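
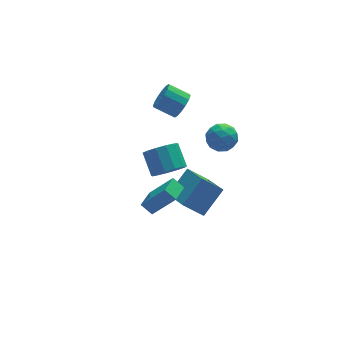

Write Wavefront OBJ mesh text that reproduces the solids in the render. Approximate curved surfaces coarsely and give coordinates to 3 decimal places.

v -0.788 -0.873 -3.476
v -0.642 -2.751 -2.593
v 0.555 -0.212 -2.291
v 0.701 -2.089 -1.408
v 0.259 -1.251 -4.452
v 0.405 -3.128 -3.569
v 1.602 -0.589 -3.267
v 1.748 -2.467 -2.384
v 1.594 -0.614 0.789
v 2.517 -0.593 0.84
v 1.603 -2.047 1.22
v 2.526 -2.026 1.271
v 2.018 -1.548 1.879
v 2.013 -0.662 1.612
v 2.107 -1.978 0.448
v 2.102 -1.092 0.181
v 2.835 -1.436 0.629
v 2.78 -1.17 1.513
v 1.34 -1.47 0.547
v 1.285 -1.204 1.431
v 2.055 -0.477 0.776
v 2.065 -2.163 1.284
v 1.767 -1.881 1.641
v 2.31 -1.869 1.671
v 1.758 -0.518 1.23
v 2.301 -0.506 1.26
v 2.008 -1.067 1.871
v 1.819 -2.134 0.8
v 2.362 -2.122 0.83
v 1.81 -0.771 0.389
v 2.353 -0.759 0.419
v 2.112 -1.573 0.189
v 2.784 -0.961 0.682
v 2.789 -1.803 0.936
v 2.543 -1.775 0.452
v 2.54 -1.254 0.295
v 2.752 -0.804 1.202
v 2.757 -1.647 1.456
v 2.459 -1.366 1.813
v 2.455 -0.845 1.656
v 2.938 -1.3 1.078
v 1.363 -0.993 0.604
v 1.368 -1.836 0.858
v 1.665 -1.795 0.404
v 1.661 -1.274 0.247
v 1.331 -0.837 1.124
v 1.336 -1.679 1.378
v 1.58 -1.386 1.765
v 1.577 -0.865 1.608
v 1.182 -1.34 0.982
v 0.171 1.628 -4.198
v 0.872 2.109 -4.779
v 0.81 3.354 -3.824
v 0.109 2.872 -3.242
v 0.353 2.251 -4.997
v 0.291 3.495 -4.042
v -0.224 2.195 -4.962
v -0.286 3.439 -4.007
v -0.675 1.958 -4.683
v -0.737 3.203 -3.728
v -0.857 1.617 -4.251
v -0.92 2.862 -3.296
v -0.714 1.279 -3.801
v -0.776 2.524 -2.846
v -0.289 1.052 -3.478
v -0.351 2.297 -2.523
v 0.282 1.008 -3.383
v 0.22 2.252 -2.427
v 0.818 1.16 -3.546
v 0.755 2.405 -2.591
v 1.148 1.461 -3.917
v 1.086 2.705 -2.961
v 1.168 1.815 -4.376
v 1.106 3.059 -3.421
v 1.268 2.524 0.527
v 1.849 2.931 0.995
v 0.874 3.603 1.621
v 0.292 3.196 1.153
v 1.793 3.183 0.638
v 0.818 3.855 1.265
v 1.597 3.258 0.252
v 0.621 3.93 0.878
v 1.312 3.137 -0.061
v 0.337 3.808 0.566
v 1.015 2.851 -0.216
v 0.04 3.523 0.41
v 0.786 2.478 -0.173
v -0.189 3.15 0.454
v 0.686 2.117 0.059
v -0.289 2.789 0.685
v 0.742 1.865 0.415
v -0.233 2.537 1.042
v 0.939 1.79 0.802
v -0.037 2.462 1.428
v 1.223 1.912 1.114
v 0.248 2.583 1.741
v 1.52 2.197 1.27
v 0.545 2.869 1.896
v 1.749 2.57 1.226
v 0.774 3.242 1.853
v -2.905 -4.388 -0.883
v -3.343 -3.913 -0.379
v -2.115 -3.452 -1.08
v -2.554 -2.977 -0.576
v -1.826 -4.983 0.616
v -2.265 -4.508 1.12
v -1.037 -4.047 0.419
v -1.475 -3.572 0.923
f 2 4 1
f 5 2 1
f 1 4 3
f 3 5 1
f 2 8 4
f 6 2 5
f 6 8 2
f 4 8 3
f 7 5 3
f 3 8 7
f 7 6 5
f 8 6 7
f 9 46 25
f 46 20 49
f 25 49 14
f 46 49 25
f 9 25 21
f 25 14 26
f 21 26 10
f 25 26 21
f 9 21 30
f 21 10 31
f 30 31 16
f 21 31 30
f 9 30 42
f 30 16 45
f 42 45 19
f 30 45 42
f 9 42 46
f 42 19 50
f 46 50 20
f 42 50 46
f 10 26 37
f 26 14 40
f 37 40 18
f 26 40 37
f 14 49 27
f 49 20 48
f 27 48 13
f 49 48 27
f 20 50 47
f 50 19 43
f 47 43 11
f 50 43 47
f 19 45 44
f 45 16 32
f 44 32 15
f 45 32 44
f 16 31 36
f 31 10 33
f 36 33 17
f 31 33 36
f 12 38 24
f 38 18 39
f 24 39 13
f 38 39 24
f 12 24 22
f 24 13 23
f 22 23 11
f 24 23 22
f 12 22 29
f 22 11 28
f 29 28 15
f 22 28 29
f 12 29 34
f 29 15 35
f 34 35 17
f 29 35 34
f 12 34 38
f 34 17 41
f 38 41 18
f 34 41 38
f 13 39 27
f 39 18 40
f 27 40 14
f 39 40 27
f 11 23 47
f 23 13 48
f 47 48 20
f 23 48 47
f 15 28 44
f 28 11 43
f 44 43 19
f 28 43 44
f 17 35 36
f 35 15 32
f 36 32 16
f 35 32 36
f 18 41 37
f 41 17 33
f 37 33 10
f 41 33 37
f 52 51 55
f 52 55 53
f 53 55 56
f 53 56 54
f 55 51 57
f 55 57 56
f 56 57 58
f 56 58 54
f 57 51 59
f 57 59 58
f 58 59 60
f 58 60 54
f 59 51 61
f 59 61 60
f 60 61 62
f 60 62 54
f 61 51 63
f 61 63 62
f 62 63 64
f 62 64 54
f 63 51 65
f 63 65 64
f 64 65 66
f 64 66 54
f 65 51 67
f 65 67 66
f 66 67 68
f 66 68 54
f 67 51 69
f 67 69 68
f 68 69 70
f 68 70 54
f 69 51 71
f 69 71 70
f 70 71 72
f 70 72 54
f 71 51 73
f 71 73 72
f 72 73 74
f 72 74 54
f 73 51 52
f 73 52 74
f 74 52 53
f 74 53 54
f 76 75 79
f 76 79 77
f 77 79 80
f 77 80 78
f 79 75 81
f 79 81 80
f 80 81 82
f 80 82 78
f 81 75 83
f 81 83 82
f 82 83 84
f 82 84 78
f 83 75 85
f 83 85 84
f 84 85 86
f 84 86 78
f 85 75 87
f 85 87 86
f 86 87 88
f 86 88 78
f 87 75 89
f 87 89 88
f 88 89 90
f 88 90 78
f 89 75 91
f 89 91 90
f 90 91 92
f 90 92 78
f 91 75 93
f 91 93 92
f 92 93 94
f 92 94 78
f 93 75 95
f 93 95 94
f 94 95 96
f 94 96 78
f 95 75 97
f 95 97 96
f 96 97 98
f 96 98 78
f 97 75 99
f 97 99 98
f 98 99 100
f 98 100 78
f 99 75 76
f 99 76 100
f 100 76 77
f 100 77 78
f 102 104 101
f 105 102 101
f 101 104 103
f 103 105 101
f 102 108 104
f 106 102 105
f 106 108 102
f 104 108 103
f 107 105 103
f 103 108 107
f 107 106 105
f 108 106 107



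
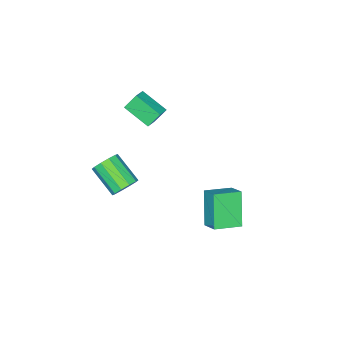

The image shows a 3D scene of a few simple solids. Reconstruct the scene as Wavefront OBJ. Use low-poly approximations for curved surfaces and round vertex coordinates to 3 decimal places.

v -3.324 -2.393 1.078
v -3.238 -3.978 1.883
v -2.466 -2.152 1.461
v -2.38 -3.737 2.266
v -2.8 -2.823 0.174
v -2.714 -4.408 0.979
v -1.942 -2.582 0.557
v -1.856 -4.167 1.362
v 0.463 -2.25 -2.868
v 0.803 -2.712 -3.481
v 0.518 -4.373 -2.385
v 0.177 -3.91 -1.772
v 1.184 -2.566 -3.16
v 0.899 -4.227 -2.064
v 1.289 -2.299 -2.728
v 1.004 -3.96 -1.632
v 1.079 -2.013 -2.349
v 0.794 -3.674 -1.253
v 0.633 -1.817 -2.168
v 0.348 -3.478 -1.072
v 0.122 -1.787 -2.255
v -0.163 -3.448 -1.159
v -0.259 -1.933 -2.576
v -0.544 -3.594 -1.48
v -0.364 -2.2 -3.008
v -0.649 -3.861 -1.912
v -0.154 -2.486 -3.387
v -0.439 -4.147 -2.291
v 0.292 -2.682 -3.568
v 0.007 -4.343 -2.472
v -1.341 3.607 -3.661
v -2.282 2.834 -1.842
v -0.943 4.541 -3.059
v -1.885 3.767 -1.239
v 0.025 2.793 -3.301
v -0.917 2.019 -1.481
v 0.422 3.726 -2.698
v -0.519 2.953 -0.879
f 2 4 1
f 5 2 1
f 1 4 3
f 3 5 1
f 2 8 4
f 6 2 5
f 6 8 2
f 4 8 3
f 7 5 3
f 3 8 7
f 7 6 5
f 8 6 7
f 10 9 13
f 10 13 11
f 11 13 14
f 11 14 12
f 13 9 15
f 13 15 14
f 14 15 16
f 14 16 12
f 15 9 17
f 15 17 16
f 16 17 18
f 16 18 12
f 17 9 19
f 17 19 18
f 18 19 20
f 18 20 12
f 19 9 21
f 19 21 20
f 20 21 22
f 20 22 12
f 21 9 23
f 21 23 22
f 22 23 24
f 22 24 12
f 23 9 25
f 23 25 24
f 24 25 26
f 24 26 12
f 25 9 27
f 25 27 26
f 26 27 28
f 26 28 12
f 27 9 29
f 27 29 28
f 28 29 30
f 28 30 12
f 29 9 10
f 29 10 30
f 30 10 11
f 30 11 12
f 32 34 31
f 35 32 31
f 31 34 33
f 33 35 31
f 32 38 34
f 36 32 35
f 36 38 32
f 34 38 33
f 37 35 33
f 33 38 37
f 37 36 35
f 38 36 37



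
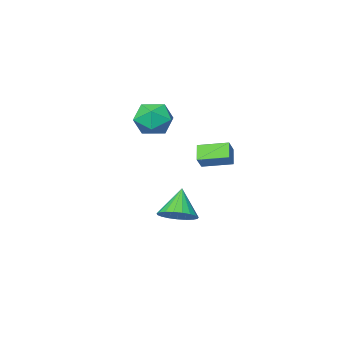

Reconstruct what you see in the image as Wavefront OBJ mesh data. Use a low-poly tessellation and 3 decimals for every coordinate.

v -2.525 1.407 -1.172
v -1.744 1.607 -0.689
v -3.195 0.773 0.172
v -1.955 1.932 -0.64
v -2.264 2.167 -0.684
v -2.619 2.27 -0.811
v -2.957 2.224 -1.002
v -3.221 2.037 -1.221
v -3.364 1.741 -1.432
v -3.363 1.387 -1.599
v -3.216 1.037 -1.691
v -2.95 0.75 -1.693
v -2.611 0.578 -1.606
v -2.256 0.548 -1.443
v -1.949 0.667 -1.234
v -1.741 0.914 -1.014
v -1.668 1.247 -0.821
v -4.405 2.98 2.956
v -3.91 3.334 3.564
v -4.016 3.533 2.318
v -3.521 3.887 2.926
v -3.399 1.993 2.714
v -2.904 2.347 3.322
v -3.01 2.546 2.076
v -2.515 2.9 2.684
v -3.44 -2.104 4.088
v -2.913 -2.811 3.459
v -4.947 -2.529 3.301
v -4.42 -3.236 2.672
v -4.529 -3.43 3.732
v -3.598 -3.168 4.219
v -4.262 -2.172 2.541
v -3.331 -1.91 3.028
v -3.421 -2.853 2.504
v -3.586 -3.631 3.24
v -4.274 -1.709 3.52
v -4.439 -2.487 4.256
f 2 1 4
f 2 4 3
f 4 1 5
f 4 5 3
f 5 1 6
f 5 6 3
f 6 1 7
f 6 7 3
f 7 1 8
f 7 8 3
f 8 1 9
f 8 9 3
f 9 1 10
f 9 10 3
f 10 1 11
f 10 11 3
f 11 1 12
f 11 12 3
f 12 1 13
f 12 13 3
f 13 1 14
f 13 14 3
f 14 1 15
f 14 15 3
f 15 1 16
f 15 16 3
f 16 1 17
f 16 17 3
f 17 1 2
f 17 2 3
f 19 21 18
f 22 19 18
f 18 21 20
f 20 22 18
f 19 25 21
f 23 19 22
f 23 25 19
f 21 25 20
f 24 22 20
f 20 25 24
f 24 23 22
f 25 23 24
f 26 37 31
f 26 31 27
f 26 27 33
f 26 33 36
f 26 36 37
f 27 31 35
f 31 37 30
f 37 36 28
f 36 33 32
f 33 27 34
f 29 35 30
f 29 30 28
f 29 28 32
f 29 32 34
f 29 34 35
f 30 35 31
f 28 30 37
f 32 28 36
f 34 32 33
f 35 34 27



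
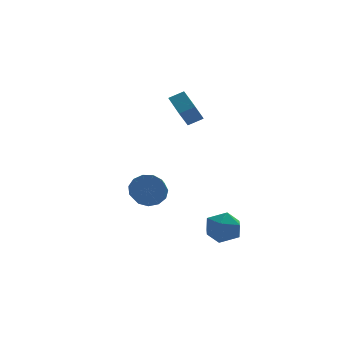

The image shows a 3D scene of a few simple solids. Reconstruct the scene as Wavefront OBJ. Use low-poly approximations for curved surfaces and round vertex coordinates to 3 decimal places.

v 0.774 -1.725 -3.291
v 1.771 -1.606 -3.523
v 1.149 -3.054 -2.357
v 2.146 -2.935 -2.589
v 1.672 -2.246 -1.987
v 1.44 -1.425 -2.564
v 1.48 -3.235 -3.316
v 1.248 -2.414 -3.893
v 2.207 -2.54 -3.538
v 2.326 -1.929 -2.717
v 0.594 -2.731 -3.163
v 0.713 -2.12 -2.342
v -1.734 -0.132 -1.189
v -0.989 -0.035 -0.675
v -1.242 -0.852 -0.156
v -1.986 -0.948 -0.671
v -1.362 0.229 -0.441
v -1.614 -0.588 0.078
v -1.853 0.378 -0.445
v -2.105 -0.439 0.074
v -2.305 0.365 -0.685
v -2.558 -0.452 -0.166
v -2.577 0.195 -1.085
v -2.829 -0.622 -0.567
v -2.58 -0.079 -1.519
v -2.833 -0.896 -1
v -2.315 -0.369 -1.847
v -2.568 -1.186 -1.329
v -1.866 -0.585 -1.967
v -2.118 -1.402 -1.449
v -1.374 -0.656 -1.84
v -1.626 -1.473 -1.322
v -0.997 -0.561 -1.506
v -1.249 -1.378 -0.988
v -0.853 -0.329 -1.072
v -1.106 -1.146 -0.553
v 1.061 2.896 3.343
v 0.791 4.481 3.953
v 0.267 2.923 2.921
v -0.004 4.508 3.531
v 1.584 3.352 2.389
v 1.313 4.937 2.999
v 0.789 3.379 1.967
v 0.519 4.964 2.577
f 1 12 6
f 1 6 2
f 1 2 8
f 1 8 11
f 1 11 12
f 2 6 10
f 6 12 5
f 12 11 3
f 11 8 7
f 8 2 9
f 4 10 5
f 4 5 3
f 4 3 7
f 4 7 9
f 4 9 10
f 5 10 6
f 3 5 12
f 7 3 11
f 9 7 8
f 10 9 2
f 14 13 17
f 14 17 15
f 15 17 18
f 15 18 16
f 17 13 19
f 17 19 18
f 18 19 20
f 18 20 16
f 19 13 21
f 19 21 20
f 20 21 22
f 20 22 16
f 21 13 23
f 21 23 22
f 22 23 24
f 22 24 16
f 23 13 25
f 23 25 24
f 24 25 26
f 24 26 16
f 25 13 27
f 25 27 26
f 26 27 28
f 26 28 16
f 27 13 29
f 27 29 28
f 28 29 30
f 28 30 16
f 29 13 31
f 29 31 30
f 30 31 32
f 30 32 16
f 31 13 33
f 31 33 32
f 32 33 34
f 32 34 16
f 33 13 35
f 33 35 34
f 34 35 36
f 34 36 16
f 35 13 14
f 35 14 36
f 36 14 15
f 36 15 16
f 38 40 37
f 41 38 37
f 37 40 39
f 39 41 37
f 38 44 40
f 42 38 41
f 42 44 38
f 40 44 39
f 43 41 39
f 39 44 43
f 43 42 41
f 44 42 43



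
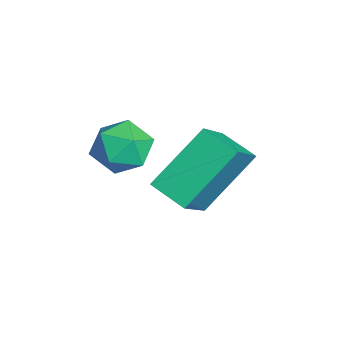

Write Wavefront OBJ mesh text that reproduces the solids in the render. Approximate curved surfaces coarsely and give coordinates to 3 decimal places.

v 2.548 1.436 -4.656
v 3.656 0.792 -3.569
v 1.996 2.715 -3.335
v 3.103 2.071 -2.248
v 3.257 2.089 -4.992
v 4.364 1.445 -3.905
v 2.704 3.368 -3.671
v 3.812 2.724 -2.584
v 2.111 0.836 -3.939
v 2.829 0.748 -3.576
v 1.591 -0.048 -3.124
v 2.309 -0.136 -2.761
v 1.895 0.555 -2.678
v 2.217 1.101 -3.182
v 2.203 -0.401 -3.518
v 2.525 0.145 -4.022
v 2.886 -0.017 -3.316
v 2.696 0.574 -2.797
v 1.724 0.126 -3.903
v 1.534 0.717 -3.384
f 2 4 1
f 5 2 1
f 1 4 3
f 3 5 1
f 2 8 4
f 6 2 5
f 6 8 2
f 4 8 3
f 7 5 3
f 3 8 7
f 7 6 5
f 8 6 7
f 9 20 14
f 9 14 10
f 9 10 16
f 9 16 19
f 9 19 20
f 10 14 18
f 14 20 13
f 20 19 11
f 19 16 15
f 16 10 17
f 12 18 13
f 12 13 11
f 12 11 15
f 12 15 17
f 12 17 18
f 13 18 14
f 11 13 20
f 15 11 19
f 17 15 16
f 18 17 10



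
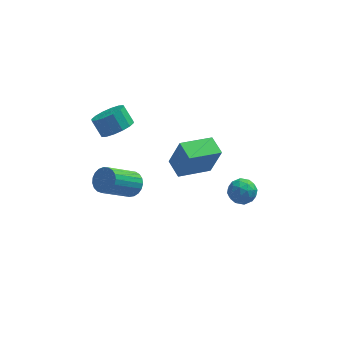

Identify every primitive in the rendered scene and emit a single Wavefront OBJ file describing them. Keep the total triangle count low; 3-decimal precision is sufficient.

v 3.354 2.696 -3.554
v 3.943 2.848 -3.068
v 3.137 1.612 -2.952
v 3.726 1.764 -2.466
v 3.076 2.19 -2.435
v 3.21 2.86 -2.807
v 3.87 1.6 -3.213
v 4.004 2.27 -3.585
v 4.262 2.17 -2.858
v 3.771 2.535 -2.377
v 3.309 1.925 -3.643
v 2.818 2.29 -3.162
v 3.668 2.867 -3.364
v 3.412 1.593 -2.656
v 3.03 1.843 -2.638
v 3.376 1.932 -2.352
v 3.237 2.875 -3.21
v 3.583 2.964 -2.925
v 3.073 2.577 -2.553
v 3.497 1.496 -3.095
v 3.843 1.585 -2.81
v 3.704 2.528 -3.668
v 4.05 2.617 -3.382
v 4.007 1.883 -3.467
v 4.201 2.558 -2.955
v 4.073 1.921 -2.601
v 4.158 1.824 -3.04
v 4.237 2.218 -3.258
v 3.913 2.773 -2.672
v 3.785 2.135 -2.318
v 3.403 2.386 -2.3
v 3.482 2.78 -2.518
v 4.1 2.374 -2.548
v 3.295 2.325 -3.702
v 3.167 1.687 -3.348
v 3.598 1.68 -3.502
v 3.677 2.074 -3.72
v 3.007 2.539 -3.419
v 2.879 1.902 -3.065
v 2.843 2.242 -2.762
v 2.922 2.636 -2.98
v 2.98 2.086 -3.472
v -1.824 0.946 -0.678
v -1.42 1.164 -0.15
v -2.692 0.333 1.166
v -3.096 0.114 0.638
v -1.603 1.389 -0.184
v -2.874 0.557 1.132
v -1.823 1.537 -0.303
v -3.094 0.705 1.013
v -2.044 1.583 -0.487
v -3.315 0.751 0.829
v -2.226 1.518 -0.705
v -3.497 0.687 0.612
v -2.34 1.355 -0.917
v -3.611 0.523 0.399
v -2.364 1.121 -1.089
v -3.635 0.289 0.228
v -2.295 0.856 -1.189
v -3.566 0.025 0.128
v -2.144 0.608 -1.201
v -3.415 -0.224 0.116
v -1.939 0.417 -1.123
v -3.21 -0.415 0.194
v -1.713 0.318 -0.967
v -2.984 -0.514 0.349
v -1.507 0.328 -0.762
v -2.778 -0.504 0.554
v -1.356 0.444 -0.542
v -2.627 -0.388 0.774
v -1.285 0.647 -0.346
v -2.556 -0.184 0.97
v -1.308 0.902 -0.207
v -2.579 0.07 1.109
v 0.434 2.012 -1.368
v 0.949 1.84 0.264
v 0.034 2.978 -1.14
v 0.549 2.806 0.492
v 2.031 2.774 -1.792
v 2.546 2.602 -0.16
v 1.631 3.74 -1.564
v 2.146 3.568 0.068
v -2.38 2.504 2.091
v -1.614 2.538 2.503
v -2.054 3.03 3.281
v -2.82 2.996 2.869
v -1.63 2.914 2.256
v -2.07 3.406 3.033
v -1.847 3.18 1.964
v -2.287 3.672 2.742
v -2.207 3.265 1.707
v -2.647 3.757 2.485
v -2.613 3.146 1.553
v -3.053 3.639 2.33
v -2.957 2.855 1.543
v -3.396 3.348 2.32
v -3.146 2.47 1.679
v -3.586 2.962 2.457
v -3.13 2.094 1.927
v -3.57 2.586 2.704
v -2.913 1.828 2.218
v -3.353 2.32 2.996
v -2.553 1.743 2.475
v -2.993 2.235 3.253
v -2.147 1.861 2.63
v -2.587 2.354 3.407
v -1.804 2.152 2.64
v -2.243 2.645 3.417
f 1 38 17
f 38 12 41
f 17 41 6
f 38 41 17
f 1 17 13
f 17 6 18
f 13 18 2
f 17 18 13
f 1 13 22
f 13 2 23
f 22 23 8
f 13 23 22
f 1 22 34
f 22 8 37
f 34 37 11
f 22 37 34
f 1 34 38
f 34 11 42
f 38 42 12
f 34 42 38
f 2 18 29
f 18 6 32
f 29 32 10
f 18 32 29
f 6 41 19
f 41 12 40
f 19 40 5
f 41 40 19
f 12 42 39
f 42 11 35
f 39 35 3
f 42 35 39
f 11 37 36
f 37 8 24
f 36 24 7
f 37 24 36
f 8 23 28
f 23 2 25
f 28 25 9
f 23 25 28
f 4 30 16
f 30 10 31
f 16 31 5
f 30 31 16
f 4 16 14
f 16 5 15
f 14 15 3
f 16 15 14
f 4 14 21
f 14 3 20
f 21 20 7
f 14 20 21
f 4 21 26
f 21 7 27
f 26 27 9
f 21 27 26
f 4 26 30
f 26 9 33
f 30 33 10
f 26 33 30
f 5 31 19
f 31 10 32
f 19 32 6
f 31 32 19
f 3 15 39
f 15 5 40
f 39 40 12
f 15 40 39
f 7 20 36
f 20 3 35
f 36 35 11
f 20 35 36
f 9 27 28
f 27 7 24
f 28 24 8
f 27 24 28
f 10 33 29
f 33 9 25
f 29 25 2
f 33 25 29
f 44 43 47
f 44 47 45
f 45 47 48
f 45 48 46
f 47 43 49
f 47 49 48
f 48 49 50
f 48 50 46
f 49 43 51
f 49 51 50
f 50 51 52
f 50 52 46
f 51 43 53
f 51 53 52
f 52 53 54
f 52 54 46
f 53 43 55
f 53 55 54
f 54 55 56
f 54 56 46
f 55 43 57
f 55 57 56
f 56 57 58
f 56 58 46
f 57 43 59
f 57 59 58
f 58 59 60
f 58 60 46
f 59 43 61
f 59 61 60
f 60 61 62
f 60 62 46
f 61 43 63
f 61 63 62
f 62 63 64
f 62 64 46
f 63 43 65
f 63 65 64
f 64 65 66
f 64 66 46
f 65 43 67
f 65 67 66
f 66 67 68
f 66 68 46
f 67 43 69
f 67 69 68
f 68 69 70
f 68 70 46
f 69 43 71
f 69 71 70
f 70 71 72
f 70 72 46
f 71 43 73
f 71 73 72
f 72 73 74
f 72 74 46
f 73 43 44
f 73 44 74
f 74 44 45
f 74 45 46
f 76 78 75
f 79 76 75
f 75 78 77
f 77 79 75
f 76 82 78
f 80 76 79
f 80 82 76
f 78 82 77
f 81 79 77
f 77 82 81
f 81 80 79
f 82 80 81
f 84 83 87
f 84 87 85
f 85 87 88
f 85 88 86
f 87 83 89
f 87 89 88
f 88 89 90
f 88 90 86
f 89 83 91
f 89 91 90
f 90 91 92
f 90 92 86
f 91 83 93
f 91 93 92
f 92 93 94
f 92 94 86
f 93 83 95
f 93 95 94
f 94 95 96
f 94 96 86
f 95 83 97
f 95 97 96
f 96 97 98
f 96 98 86
f 97 83 99
f 97 99 98
f 98 99 100
f 98 100 86
f 99 83 101
f 99 101 100
f 100 101 102
f 100 102 86
f 101 83 103
f 101 103 102
f 102 103 104
f 102 104 86
f 103 83 105
f 103 105 104
f 104 105 106
f 104 106 86
f 105 83 107
f 105 107 106
f 106 107 108
f 106 108 86
f 107 83 84
f 107 84 108
f 108 84 85
f 108 85 86



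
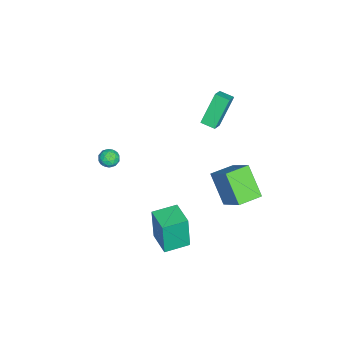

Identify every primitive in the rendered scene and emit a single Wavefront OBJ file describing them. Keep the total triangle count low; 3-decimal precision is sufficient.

v 2.92 0.7 -4.321
v 2.823 0.572 -2.217
v 4.164 1.585 -4.209
v 4.066 1.456 -2.105
v 3.774 -0.496 -4.355
v 3.676 -0.625 -2.251
v 5.017 0.388 -4.243
v 4.92 0.26 -2.139
v 1.12 -3.505 -0.529
v 1.459 -3.644 -1.043
v 0.261 -3.716 -1.037
v 0.6 -3.855 -1.551
v 0.624 -4.232 -1.046
v 1.155 -4.101 -0.731
v 0.565 -3.259 -1.349
v 1.096 -3.128 -1.034
v 1.115 -3.492 -1.549
v 1.152 -4.093 -1.362
v 0.568 -3.267 -0.718
v 0.605 -3.868 -0.531
v 1.365 -3.556 -0.741
v 0.355 -3.804 -1.339
v 0.369 -4.025 -1.042
v 0.568 -4.107 -1.344
v 1.187 -3.825 -0.558
v 1.386 -3.906 -0.86
v 0.895 -4.252 -0.862
v 0.334 -3.454 -1.22
v 0.533 -3.535 -1.522
v 1.152 -3.253 -0.736
v 1.351 -3.335 -1.038
v 0.825 -3.108 -1.218
v 1.362 -3.548 -1.341
v 0.857 -3.672 -1.64
v 0.836 -3.322 -1.521
v 1.149 -3.245 -1.336
v 1.384 -3.902 -1.231
v 0.879 -4.026 -1.53
v 0.893 -4.247 -1.233
v 1.205 -4.17 -1.048
v 1.182 -3.812 -1.529
v 0.841 -3.334 -0.55
v 0.336 -3.458 -0.849
v 0.515 -3.19 -1.032
v 0.827 -3.113 -0.847
v 0.863 -3.688 -0.44
v 0.358 -3.812 -0.739
v 0.571 -4.115 -0.744
v 0.884 -4.038 -0.559
v 0.538 -3.548 -0.551
v -1.677 1.882 3.8
v -0.885 1.79 4.278
v -1.483 2.703 3.635
v -0.69 2.611 4.114
v -0.71 1.309 2.086
v 0.083 1.217 2.565
v -0.515 2.13 1.922
v 0.277 2.038 2.4
v -0.835 1.611 -2.997
v 0.235 2.676 -1.609
v -1.857 2.667 -3.018
v -0.788 3.732 -1.631
v 0.208 2.588 -4.549
v 1.277 3.653 -3.162
v -0.815 3.644 -4.571
v 0.255 4.709 -3.183
f 2 4 1
f 5 2 1
f 1 4 3
f 3 5 1
f 2 8 4
f 6 2 5
f 6 8 2
f 4 8 3
f 7 5 3
f 3 8 7
f 7 6 5
f 8 6 7
f 9 46 25
f 46 20 49
f 25 49 14
f 46 49 25
f 9 25 21
f 25 14 26
f 21 26 10
f 25 26 21
f 9 21 30
f 21 10 31
f 30 31 16
f 21 31 30
f 9 30 42
f 30 16 45
f 42 45 19
f 30 45 42
f 9 42 46
f 42 19 50
f 46 50 20
f 42 50 46
f 10 26 37
f 26 14 40
f 37 40 18
f 26 40 37
f 14 49 27
f 49 20 48
f 27 48 13
f 49 48 27
f 20 50 47
f 50 19 43
f 47 43 11
f 50 43 47
f 19 45 44
f 45 16 32
f 44 32 15
f 45 32 44
f 16 31 36
f 31 10 33
f 36 33 17
f 31 33 36
f 12 38 24
f 38 18 39
f 24 39 13
f 38 39 24
f 12 24 22
f 24 13 23
f 22 23 11
f 24 23 22
f 12 22 29
f 22 11 28
f 29 28 15
f 22 28 29
f 12 29 34
f 29 15 35
f 34 35 17
f 29 35 34
f 12 34 38
f 34 17 41
f 38 41 18
f 34 41 38
f 13 39 27
f 39 18 40
f 27 40 14
f 39 40 27
f 11 23 47
f 23 13 48
f 47 48 20
f 23 48 47
f 15 28 44
f 28 11 43
f 44 43 19
f 28 43 44
f 17 35 36
f 35 15 32
f 36 32 16
f 35 32 36
f 18 41 37
f 41 17 33
f 37 33 10
f 41 33 37
f 52 54 51
f 55 52 51
f 51 54 53
f 53 55 51
f 52 58 54
f 56 52 55
f 56 58 52
f 54 58 53
f 57 55 53
f 53 58 57
f 57 56 55
f 58 56 57
f 60 62 59
f 63 60 59
f 59 62 61
f 61 63 59
f 60 66 62
f 64 60 63
f 64 66 60
f 62 66 61
f 65 63 61
f 61 66 65
f 65 64 63
f 66 64 65



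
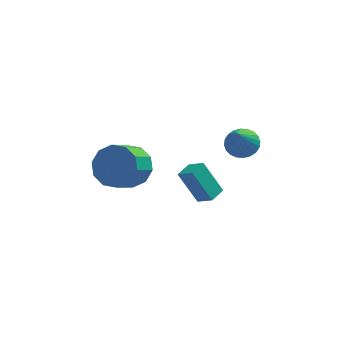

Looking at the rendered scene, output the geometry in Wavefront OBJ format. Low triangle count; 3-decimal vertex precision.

v 1.975 -2.729 1.519
v 2.658 -2.539 1.793
v 1.645 -3.651 2.981
v 2.491 -2.317 1.896
v 2.245 -2.157 1.941
v 1.958 -2.084 1.922
v 1.674 -2.11 1.841
v 1.436 -2.23 1.712
v 1.279 -2.425 1.553
v 1.229 -2.667 1.389
v 1.292 -2.919 1.245
v 1.46 -3.141 1.142
v 1.705 -3.301 1.097
v 1.992 -3.373 1.116
v 2.277 -3.348 1.197
v 2.515 -3.228 1.326
v 2.671 -3.032 1.485
v 2.722 -2.79 1.649
v 0.162 -2.42 -2.634
v 0.753 -2.899 -2.117
v -0.658 -1.89 -1.205
v -0.067 -2.369 -0.688
v 0.667 -1.751 -2.592
v 1.258 -2.23 -2.075
v -0.153 -1.221 -1.163
v 0.438 -1.7 -0.646
v -2.7 -2.756 0.223
v -1.831 -2.789 0.83
v -2.491 -3.737 1.723
v -3.36 -3.704 1.117
v -2.217 -2.309 1.054
v -2.876 -3.257 1.948
v -2.787 -2 0.962
v -3.447 -2.948 1.855
v -3.324 -1.98 0.587
v -3.983 -2.928 1.48
v -3.623 -2.256 0.073
v -4.282 -3.204 0.966
v -3.569 -2.723 -0.383
v -4.229 -3.671 0.51
v -3.184 -3.203 -0.608
v -3.843 -4.151 0.286
v -2.613 -3.512 -0.515
v -3.273 -4.46 0.378
v -2.077 -3.532 -0.14
v -2.736 -4.48 0.753
v -1.778 -3.256 0.374
v -2.437 -4.204 1.267
f 2 1 4
f 2 4 3
f 4 1 5
f 4 5 3
f 5 1 6
f 5 6 3
f 6 1 7
f 6 7 3
f 7 1 8
f 7 8 3
f 8 1 9
f 8 9 3
f 9 1 10
f 9 10 3
f 10 1 11
f 10 11 3
f 11 1 12
f 11 12 3
f 12 1 13
f 12 13 3
f 13 1 14
f 13 14 3
f 14 1 15
f 14 15 3
f 15 1 16
f 15 16 3
f 16 1 17
f 16 17 3
f 17 1 18
f 17 18 3
f 18 1 2
f 18 2 3
f 20 22 19
f 23 20 19
f 19 22 21
f 21 23 19
f 20 26 22
f 24 20 23
f 24 26 20
f 22 26 21
f 25 23 21
f 21 26 25
f 25 24 23
f 26 24 25
f 28 27 31
f 28 31 29
f 29 31 32
f 29 32 30
f 31 27 33
f 31 33 32
f 32 33 34
f 32 34 30
f 33 27 35
f 33 35 34
f 34 35 36
f 34 36 30
f 35 27 37
f 35 37 36
f 36 37 38
f 36 38 30
f 37 27 39
f 37 39 38
f 38 39 40
f 38 40 30
f 39 27 41
f 39 41 40
f 40 41 42
f 40 42 30
f 41 27 43
f 41 43 42
f 42 43 44
f 42 44 30
f 43 27 45
f 43 45 44
f 44 45 46
f 44 46 30
f 45 27 47
f 45 47 46
f 46 47 48
f 46 48 30
f 47 27 28
f 47 28 48
f 48 28 29
f 48 29 30



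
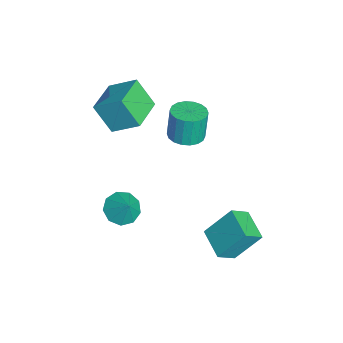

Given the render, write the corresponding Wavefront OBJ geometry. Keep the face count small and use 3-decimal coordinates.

v -2.506 -0.215 0.223
v -1.522 -0.086 0.346
v -1.77 0.085 2.141
v -2.754 -0.045 2.017
v -1.67 0.33 0.286
v -1.918 0.5 2.081
v -1.983 0.637 0.214
v -2.232 0.808 2.009
v -2.4 0.776 0.143
v -2.648 0.947 1.938
v -2.838 0.718 0.088
v -3.086 0.889 1.883
v -3.21 0.476 0.059
v -3.458 0.646 1.854
v -3.443 0.096 0.063
v -3.691 0.267 1.858
v -3.49 -0.345 0.099
v -3.738 -0.174 1.894
v -3.342 -0.76 0.159
v -3.59 -0.59 1.954
v -3.028 -1.068 0.231
v -3.277 -0.897 2.026
v -2.612 -1.207 0.302
v -2.86 -1.036 2.097
v -2.174 -1.149 0.357
v -2.422 -0.978 2.152
v -1.802 -0.906 0.386
v -2.05 -0.736 2.181
v -1.569 -0.527 0.382
v -1.817 -0.356 2.177
v 1.142 -3.75 -1.999
v 1.748 -3.206 -2.596
v 1.898 -3.41 -0.921
v 1.233 -2.811 -2.359
v 0.675 -2.856 -1.954
v 0.336 -3.319 -1.57
v 0.374 -3.984 -1.387
v 0.772 -4.54 -1.49
v 1.343 -4.726 -1.831
v 1.82 -4.455 -2.251
v 1.98 -3.855 -2.553
v -2.076 -4.986 3.449
v -1.52 -3.568 4.446
v -3.986 -4.107 3.264
v -3.43 -2.689 4.26
v -1.51 -4.091 1.86
v -0.954 -2.673 2.856
v -3.42 -3.212 1.674
v -2.864 -1.794 2.671
v 2.404 1.199 -3.136
v 2.885 0.294 -2.353
v 2.304 2.573 -1.485
v 2.785 1.667 -0.702
v 4.035 1.753 -3.498
v 4.516 0.847 -2.715
v 3.935 3.126 -1.847
v 4.416 2.221 -1.064
f 2 1 5
f 2 5 3
f 3 5 6
f 3 6 4
f 5 1 7
f 5 7 6
f 6 7 8
f 6 8 4
f 7 1 9
f 7 9 8
f 8 9 10
f 8 10 4
f 9 1 11
f 9 11 10
f 10 11 12
f 10 12 4
f 11 1 13
f 11 13 12
f 12 13 14
f 12 14 4
f 13 1 15
f 13 15 14
f 14 15 16
f 14 16 4
f 15 1 17
f 15 17 16
f 16 17 18
f 16 18 4
f 17 1 19
f 17 19 18
f 18 19 20
f 18 20 4
f 19 1 21
f 19 21 20
f 20 21 22
f 20 22 4
f 21 1 23
f 21 23 22
f 22 23 24
f 22 24 4
f 23 1 25
f 23 25 24
f 24 25 26
f 24 26 4
f 25 1 27
f 25 27 26
f 26 27 28
f 26 28 4
f 27 1 29
f 27 29 28
f 28 29 30
f 28 30 4
f 29 1 2
f 29 2 30
f 30 2 3
f 30 3 4
f 32 31 34
f 32 34 33
f 34 31 35
f 34 35 33
f 35 31 36
f 35 36 33
f 36 31 37
f 36 37 33
f 37 31 38
f 37 38 33
f 38 31 39
f 38 39 33
f 39 31 40
f 39 40 33
f 40 31 41
f 40 41 33
f 41 31 32
f 41 32 33
f 43 45 42
f 46 43 42
f 42 45 44
f 44 46 42
f 43 49 45
f 47 43 46
f 47 49 43
f 45 49 44
f 48 46 44
f 44 49 48
f 48 47 46
f 49 47 48
f 51 53 50
f 54 51 50
f 50 53 52
f 52 54 50
f 51 57 53
f 55 51 54
f 55 57 51
f 53 57 52
f 56 54 52
f 52 57 56
f 56 55 54
f 57 55 56



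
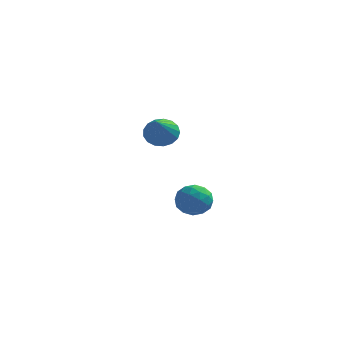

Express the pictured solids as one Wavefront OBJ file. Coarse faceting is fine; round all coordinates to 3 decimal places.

v -1.184 -2.4 1.037
v -0.887 -1.954 1.577
v -0.796 -4.02 2.163
v -1.239 -1.977 1.666
v -1.579 -2.096 1.611
v -1.827 -2.285 1.425
v -1.929 -2.5 1.15
v -1.86 -2.693 0.849
v -1.636 -2.818 0.591
v -1.308 -2.848 0.436
v -0.952 -2.775 0.418
v -0.649 -2.616 0.542
v -0.469 -2.408 0.78
v -0.452 -2.198 1.076
v -0.603 -2.034 1.364
v -1.835 0.966 -4.023
v -1.383 1.42 -4.647
v -0.597 0.68 -3.333
v -0.145 1.134 -3.957
v -0.683 1.568 -3.39
v -1.448 1.745 -3.817
v -0.532 0.355 -4.163
v -1.297 0.532 -4.59
v -0.578 1.042 -4.733
v -0.671 1.792 -4.256
v -1.309 0.308 -3.724
v -1.402 1.058 -3.247
v -1.718 1.218 -4.396
v -0.262 0.882 -3.584
v -0.578 1.137 -3.251
v -0.313 1.404 -3.618
v -1.756 1.409 -3.908
v -1.49 1.676 -4.274
v -1.079 1.763 -3.536
v -0.49 0.424 -3.706
v -0.224 0.691 -4.072
v -1.667 0.696 -4.362
v -1.402 0.963 -4.729
v -0.901 0.337 -4.444
v -0.979 1.263 -4.813
v -0.251 1.095 -4.407
v -0.478 0.637 -4.529
v -0.928 0.741 -4.779
v -1.034 1.703 -4.532
v -0.306 1.535 -4.126
v -0.622 1.791 -3.794
v -1.072 1.894 -4.044
v -0.56 1.481 -4.583
v -1.674 0.565 -3.854
v -0.946 0.397 -3.448
v -0.908 0.206 -3.936
v -1.358 0.309 -4.186
v -1.729 1.005 -3.573
v -1.001 0.837 -3.167
v -1.052 1.359 -3.201
v -1.502 1.463 -3.451
v -1.42 0.619 -3.397
f 2 1 4
f 2 4 3
f 4 1 5
f 4 5 3
f 5 1 6
f 5 6 3
f 6 1 7
f 6 7 3
f 7 1 8
f 7 8 3
f 8 1 9
f 8 9 3
f 9 1 10
f 9 10 3
f 10 1 11
f 10 11 3
f 11 1 12
f 11 12 3
f 12 1 13
f 12 13 3
f 13 1 14
f 13 14 3
f 14 1 15
f 14 15 3
f 15 1 2
f 15 2 3
f 16 53 32
f 53 27 56
f 32 56 21
f 53 56 32
f 16 32 28
f 32 21 33
f 28 33 17
f 32 33 28
f 16 28 37
f 28 17 38
f 37 38 23
f 28 38 37
f 16 37 49
f 37 23 52
f 49 52 26
f 37 52 49
f 16 49 53
f 49 26 57
f 53 57 27
f 49 57 53
f 17 33 44
f 33 21 47
f 44 47 25
f 33 47 44
f 21 56 34
f 56 27 55
f 34 55 20
f 56 55 34
f 27 57 54
f 57 26 50
f 54 50 18
f 57 50 54
f 26 52 51
f 52 23 39
f 51 39 22
f 52 39 51
f 23 38 43
f 38 17 40
f 43 40 24
f 38 40 43
f 19 45 31
f 45 25 46
f 31 46 20
f 45 46 31
f 19 31 29
f 31 20 30
f 29 30 18
f 31 30 29
f 19 29 36
f 29 18 35
f 36 35 22
f 29 35 36
f 19 36 41
f 36 22 42
f 41 42 24
f 36 42 41
f 19 41 45
f 41 24 48
f 45 48 25
f 41 48 45
f 20 46 34
f 46 25 47
f 34 47 21
f 46 47 34
f 18 30 54
f 30 20 55
f 54 55 27
f 30 55 54
f 22 35 51
f 35 18 50
f 51 50 26
f 35 50 51
f 24 42 43
f 42 22 39
f 43 39 23
f 42 39 43
f 25 48 44
f 48 24 40
f 44 40 17
f 48 40 44



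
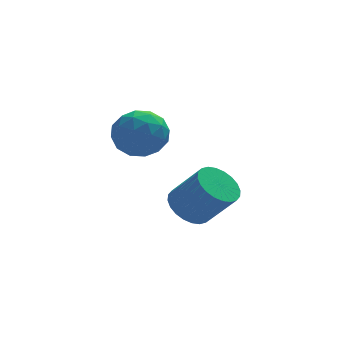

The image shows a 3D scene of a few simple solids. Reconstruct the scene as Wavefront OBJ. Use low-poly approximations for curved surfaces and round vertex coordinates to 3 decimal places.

v 0.477 3.294 2.118
v 1.093 2.807 2.664
v 0.347 2.073 1.176
v 0.963 1.586 1.722
v 0.091 1.796 2.055
v 0.172 2.551 2.638
v 1.268 2.329 1.202
v 1.349 3.084 1.785
v 1.582 2.21 2.099
v 0.855 1.882 2.626
v 0.585 2.998 1.214
v -0.142 2.67 1.741
v 0.797 3.158 2.474
v 0.643 1.722 1.366
v 0.131 1.846 1.562
v 0.493 1.559 1.883
v 0.255 3.008 2.458
v 0.617 2.721 2.779
v 0.028 2.127 2.421
v 0.823 2.159 1.061
v 1.185 1.872 1.382
v 0.947 3.321 1.957
v 1.309 3.034 2.278
v 1.412 2.753 1.419
v 1.446 2.521 2.462
v 1.37 1.803 1.909
v 1.549 2.24 1.603
v 1.596 2.683 1.945
v 1.018 2.328 2.772
v 0.942 1.61 2.219
v 0.429 1.733 2.414
v 0.477 2.177 2.757
v 1.306 1.977 2.44
v 0.498 3.27 1.621
v 0.422 2.552 1.068
v 0.963 2.703 1.083
v 1.011 3.147 1.426
v 0.07 3.077 1.931
v -0.006 2.359 1.378
v -0.156 2.197 1.895
v -0.109 2.64 2.237
v 0.134 2.903 1.4
v 2.378 3.264 -1.863
v 3.01 3.101 -2.376
v 3.853 2.513 -1.15
v 3.222 2.676 -0.637
v 3.082 3.402 -2.281
v 3.925 2.814 -1.055
v 3.047 3.682 -2.122
v 3.89 3.094 -0.896
v 2.91 3.899 -1.924
v 3.753 3.31 -0.698
v 2.692 4.019 -1.717
v 3.535 3.43 -0.491
v 2.427 4.024 -1.532
v 3.27 3.435 -0.306
v 2.154 3.913 -1.397
v 2.997 3.325 -0.171
v 1.915 3.704 -1.333
v 2.758 3.115 -0.107
v 1.747 3.427 -1.35
v 2.59 2.839 -0.124
v 1.675 3.126 -1.445
v 2.518 2.538 -0.219
v 1.71 2.846 -1.604
v 2.553 2.258 -0.378
v 1.847 2.63 -1.802
v 2.69 2.041 -0.576
v 2.065 2.51 -2.009
v 2.908 1.921 -0.783
v 2.33 2.505 -2.194
v 3.173 1.916 -0.968
v 2.603 2.615 -2.329
v 3.446 2.027 -1.103
v 2.842 2.825 -2.393
v 3.685 2.236 -1.167
f 1 38 17
f 38 12 41
f 17 41 6
f 38 41 17
f 1 17 13
f 17 6 18
f 13 18 2
f 17 18 13
f 1 13 22
f 13 2 23
f 22 23 8
f 13 23 22
f 1 22 34
f 22 8 37
f 34 37 11
f 22 37 34
f 1 34 38
f 34 11 42
f 38 42 12
f 34 42 38
f 2 18 29
f 18 6 32
f 29 32 10
f 18 32 29
f 6 41 19
f 41 12 40
f 19 40 5
f 41 40 19
f 12 42 39
f 42 11 35
f 39 35 3
f 42 35 39
f 11 37 36
f 37 8 24
f 36 24 7
f 37 24 36
f 8 23 28
f 23 2 25
f 28 25 9
f 23 25 28
f 4 30 16
f 30 10 31
f 16 31 5
f 30 31 16
f 4 16 14
f 16 5 15
f 14 15 3
f 16 15 14
f 4 14 21
f 14 3 20
f 21 20 7
f 14 20 21
f 4 21 26
f 21 7 27
f 26 27 9
f 21 27 26
f 4 26 30
f 26 9 33
f 30 33 10
f 26 33 30
f 5 31 19
f 31 10 32
f 19 32 6
f 31 32 19
f 3 15 39
f 15 5 40
f 39 40 12
f 15 40 39
f 7 20 36
f 20 3 35
f 36 35 11
f 20 35 36
f 9 27 28
f 27 7 24
f 28 24 8
f 27 24 28
f 10 33 29
f 33 9 25
f 29 25 2
f 33 25 29
f 44 43 47
f 44 47 45
f 45 47 48
f 45 48 46
f 47 43 49
f 47 49 48
f 48 49 50
f 48 50 46
f 49 43 51
f 49 51 50
f 50 51 52
f 50 52 46
f 51 43 53
f 51 53 52
f 52 53 54
f 52 54 46
f 53 43 55
f 53 55 54
f 54 55 56
f 54 56 46
f 55 43 57
f 55 57 56
f 56 57 58
f 56 58 46
f 57 43 59
f 57 59 58
f 58 59 60
f 58 60 46
f 59 43 61
f 59 61 60
f 60 61 62
f 60 62 46
f 61 43 63
f 61 63 62
f 62 63 64
f 62 64 46
f 63 43 65
f 63 65 64
f 64 65 66
f 64 66 46
f 65 43 67
f 65 67 66
f 66 67 68
f 66 68 46
f 67 43 69
f 67 69 68
f 68 69 70
f 68 70 46
f 69 43 71
f 69 71 70
f 70 71 72
f 70 72 46
f 71 43 73
f 71 73 72
f 72 73 74
f 72 74 46
f 73 43 75
f 73 75 74
f 74 75 76
f 74 76 46
f 75 43 44
f 75 44 76
f 76 44 45
f 76 45 46



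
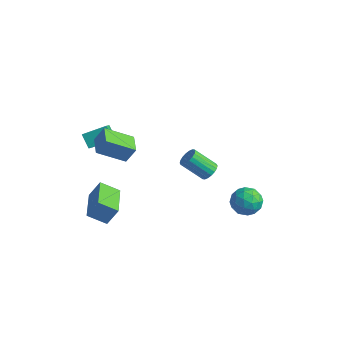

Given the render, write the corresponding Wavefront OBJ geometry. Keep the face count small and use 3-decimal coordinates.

v 2.205 2.15 -3.05
v 3.068 2.354 -3.226
v 2.632 1.306 -1.934
v 3.495 1.51 -2.11
v 2.938 2.143 -1.784
v 2.674 2.665 -2.474
v 3.026 0.995 -2.686
v 2.762 1.517 -3.376
v 3.575 1.64 -3.001
v 3.521 2.35 -2.444
v 2.179 1.31 -2.716
v 2.125 2.02 -2.159
v 2.599 2.326 -3.236
v 3.101 1.334 -1.924
v 2.774 1.706 -1.732
v 3.281 1.826 -1.836
v 2.368 2.509 -2.794
v 2.875 2.629 -2.897
v 2.799 2.505 -2.05
v 2.825 1.031 -2.263
v 3.332 1.151 -2.366
v 2.419 1.834 -3.324
v 2.926 1.954 -3.428
v 2.901 1.155 -3.11
v 3.404 2.026 -3.207
v 3.656 1.53 -2.551
v 3.38 1.227 -2.89
v 3.224 1.534 -3.295
v 3.373 2.444 -2.88
v 3.624 1.947 -2.224
v 3.297 2.32 -2.032
v 3.141 2.626 -2.437
v 3.671 2.024 -2.747
v 2.076 1.713 -2.936
v 2.327 1.216 -2.28
v 2.559 1.034 -2.723
v 2.403 1.34 -3.128
v 2.044 2.13 -2.609
v 2.296 1.634 -1.953
v 2.476 2.126 -1.865
v 2.32 2.433 -2.27
v 2.029 1.636 -2.413
v -2.442 -3.603 2.605
v -2.105 -3.232 3.459
v -1.527 -2.467 1.751
v -1.19 -2.096 2.605
v -1.55 -4.344 2.575
v -1.213 -3.973 3.429
v -0.635 -3.208 1.721
v -0.298 -2.837 2.575
v -3.468 -2.829 0.852
v -3.033 -3.45 1.441
v -4.099 -2.68 1.476
v -3.664 -3.301 2.065
v -2.736 -1.839 1.355
v -2.301 -2.46 1.944
v -3.367 -1.69 1.979
v -2.932 -2.311 2.568
v -1.299 3.571 -3.902
v -0.849 3.224 -3.709
v -1.831 2.542 -2.645
v -2.281 2.889 -2.838
v -0.829 3.439 -3.553
v -1.811 2.758 -2.489
v -0.902 3.681 -3.466
v -1.884 2.999 -2.401
v -1.054 3.9 -3.465
v -2.036 3.219 -2.401
v -1.254 4.055 -3.551
v -2.236 3.374 -2.486
v -1.464 4.113 -3.706
v -2.445 3.432 -2.642
v -1.64 4.064 -3.9
v -2.621 3.383 -2.836
v -1.749 3.918 -4.095
v -2.731 3.236 -3.031
v -1.769 3.702 -4.251
v -2.751 3.021 -3.187
v -1.696 3.461 -4.339
v -2.678 2.779 -3.274
v -1.544 3.241 -4.339
v -2.526 2.56 -3.275
v -1.344 3.086 -4.254
v -2.326 2.405 -3.189
v -1.135 3.028 -4.098
v -2.116 2.347 -3.034
v -0.959 3.077 -3.904
v -1.94 2.396 -2.84
v -2.468 -4.263 -3.109
v -2.11 -3.79 -2.135
v -3.857 -2.784 -3.317
v -3.499 -2.31 -2.344
v -1.681 -3.61 -3.716
v -1.323 -3.136 -2.743
v -3.07 -2.13 -3.925
v -2.712 -1.657 -2.951
f 1 38 17
f 38 12 41
f 17 41 6
f 38 41 17
f 1 17 13
f 17 6 18
f 13 18 2
f 17 18 13
f 1 13 22
f 13 2 23
f 22 23 8
f 13 23 22
f 1 22 34
f 22 8 37
f 34 37 11
f 22 37 34
f 1 34 38
f 34 11 42
f 38 42 12
f 34 42 38
f 2 18 29
f 18 6 32
f 29 32 10
f 18 32 29
f 6 41 19
f 41 12 40
f 19 40 5
f 41 40 19
f 12 42 39
f 42 11 35
f 39 35 3
f 42 35 39
f 11 37 36
f 37 8 24
f 36 24 7
f 37 24 36
f 8 23 28
f 23 2 25
f 28 25 9
f 23 25 28
f 4 30 16
f 30 10 31
f 16 31 5
f 30 31 16
f 4 16 14
f 16 5 15
f 14 15 3
f 16 15 14
f 4 14 21
f 14 3 20
f 21 20 7
f 14 20 21
f 4 21 26
f 21 7 27
f 26 27 9
f 21 27 26
f 4 26 30
f 26 9 33
f 30 33 10
f 26 33 30
f 5 31 19
f 31 10 32
f 19 32 6
f 31 32 19
f 3 15 39
f 15 5 40
f 39 40 12
f 15 40 39
f 7 20 36
f 20 3 35
f 36 35 11
f 20 35 36
f 9 27 28
f 27 7 24
f 28 24 8
f 27 24 28
f 10 33 29
f 33 9 25
f 29 25 2
f 33 25 29
f 44 46 43
f 47 44 43
f 43 46 45
f 45 47 43
f 44 50 46
f 48 44 47
f 48 50 44
f 46 50 45
f 49 47 45
f 45 50 49
f 49 48 47
f 50 48 49
f 52 54 51
f 55 52 51
f 51 54 53
f 53 55 51
f 52 58 54
f 56 52 55
f 56 58 52
f 54 58 53
f 57 55 53
f 53 58 57
f 57 56 55
f 58 56 57
f 60 59 63
f 60 63 61
f 61 63 64
f 61 64 62
f 63 59 65
f 63 65 64
f 64 65 66
f 64 66 62
f 65 59 67
f 65 67 66
f 66 67 68
f 66 68 62
f 67 59 69
f 67 69 68
f 68 69 70
f 68 70 62
f 69 59 71
f 69 71 70
f 70 71 72
f 70 72 62
f 71 59 73
f 71 73 72
f 72 73 74
f 72 74 62
f 73 59 75
f 73 75 74
f 74 75 76
f 74 76 62
f 75 59 77
f 75 77 76
f 76 77 78
f 76 78 62
f 77 59 79
f 77 79 78
f 78 79 80
f 78 80 62
f 79 59 81
f 79 81 80
f 80 81 82
f 80 82 62
f 81 59 83
f 81 83 82
f 82 83 84
f 82 84 62
f 83 59 85
f 83 85 84
f 84 85 86
f 84 86 62
f 85 59 87
f 85 87 86
f 86 87 88
f 86 88 62
f 87 59 60
f 87 60 88
f 88 60 61
f 88 61 62
f 90 92 89
f 93 90 89
f 89 92 91
f 91 93 89
f 90 96 92
f 94 90 93
f 94 96 90
f 92 96 91
f 95 93 91
f 91 96 95
f 95 94 93
f 96 94 95



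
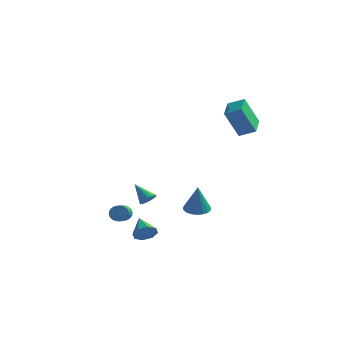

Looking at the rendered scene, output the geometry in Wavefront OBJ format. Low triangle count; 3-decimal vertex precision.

v -2.948 -0.617 -4.266
v -2.71 -0.325 -3.825
v -2.013 -2.031 -3.073
v -2.252 -2.323 -3.514
v -2.915 -0.372 -3.741
v -2.218 -2.078 -2.989
v -3.125 -0.456 -3.737
v -2.428 -2.162 -2.986
v -3.308 -0.565 -3.814
v -2.611 -2.271 -3.062
v -3.437 -0.682 -3.959
v -2.74 -2.387 -3.208
v -3.491 -0.788 -4.152
v -2.794 -2.494 -3.4
v -3.462 -0.869 -4.361
v -2.765 -2.575 -3.609
v -3.355 -0.911 -4.556
v -2.658 -2.617 -3.804
v -3.187 -0.909 -4.707
v -2.49 -2.615 -3.955
v -2.982 -0.862 -4.791
v -2.285 -2.568 -4.039
v -2.772 -0.778 -4.794
v -2.075 -2.484 -4.043
v -2.589 -0.669 -4.718
v -1.892 -2.375 -3.966
v -2.46 -0.553 -4.572
v -1.763 -2.258 -3.821
v -2.406 -0.446 -4.38
v -1.709 -2.152 -3.628
v -2.435 -0.365 -4.171
v -1.738 -2.071 -3.419
v -2.542 -0.323 -3.976
v -1.845 -2.029 -3.224
v -0.66 -1.747 -2.333
v -0.279 -1.485 -2
v -1.66 -1.493 -1.387
v -0.367 -1.296 -2.144
v -0.513 -1.196 -2.326
v -0.689 -1.205 -2.509
v -0.859 -1.321 -2.657
v -0.989 -1.522 -2.741
v -1.054 -1.767 -2.744
v -1.042 -2.008 -2.666
v -0.953 -2.197 -2.522
v -0.807 -2.297 -2.341
v -0.631 -2.288 -2.158
v -0.461 -2.172 -2.01
v -0.331 -1.971 -1.926
v -0.266 -1.726 -1.922
v 0.14 -3.616 -4.142
v 0.711 -3.387 -3.711
v -0.74 -2.704 -3.458
v 0.66 -3.077 -4.191
v 0.304 -3.082 -4.642
v -0.147 -3.4 -4.8
v -0.43 -3.844 -4.572
v -0.379 -4.155 -4.092
v -0.024 -4.15 -3.641
v 0.428 -3.832 -3.483
v 3.392 1.664 2.243
v 2.721 1.099 4.041
v 2.916 3.133 2.528
v 2.245 2.567 4.325
v 4.355 1.893 2.675
v 3.684 1.327 4.472
v 3.879 3.361 2.959
v 3.208 2.796 4.757
v 0.606 1.968 -4.162
v 1.404 1.781 -4.293
v 0.834 1.612 -2.278
v 1.419 2.121 -4.231
v 1.293 2.433 -4.157
v 1.049 2.665 -4.084
v 0.727 2.777 -4.024
v 0.385 2.748 -3.988
v 0.082 2.585 -3.982
v -0.132 2.315 -4.007
v -0.217 1.984 -4.059
v -0.16 1.651 -4.129
v 0.029 1.373 -4.204
v 0.318 1.197 -4.272
v 0.657 1.155 -4.321
v 0.988 1.253 -4.342
v 1.252 1.474 -4.333
f 2 1 5
f 2 5 3
f 3 5 6
f 3 6 4
f 5 1 7
f 5 7 6
f 6 7 8
f 6 8 4
f 7 1 9
f 7 9 8
f 8 9 10
f 8 10 4
f 9 1 11
f 9 11 10
f 10 11 12
f 10 12 4
f 11 1 13
f 11 13 12
f 12 13 14
f 12 14 4
f 13 1 15
f 13 15 14
f 14 15 16
f 14 16 4
f 15 1 17
f 15 17 16
f 16 17 18
f 16 18 4
f 17 1 19
f 17 19 18
f 18 19 20
f 18 20 4
f 19 1 21
f 19 21 20
f 20 21 22
f 20 22 4
f 21 1 23
f 21 23 22
f 22 23 24
f 22 24 4
f 23 1 25
f 23 25 24
f 24 25 26
f 24 26 4
f 25 1 27
f 25 27 26
f 26 27 28
f 26 28 4
f 27 1 29
f 27 29 28
f 28 29 30
f 28 30 4
f 29 1 31
f 29 31 30
f 30 31 32
f 30 32 4
f 31 1 33
f 31 33 32
f 32 33 34
f 32 34 4
f 33 1 2
f 33 2 34
f 34 2 3
f 34 3 4
f 36 35 38
f 36 38 37
f 38 35 39
f 38 39 37
f 39 35 40
f 39 40 37
f 40 35 41
f 40 41 37
f 41 35 42
f 41 42 37
f 42 35 43
f 42 43 37
f 43 35 44
f 43 44 37
f 44 35 45
f 44 45 37
f 45 35 46
f 45 46 37
f 46 35 47
f 46 47 37
f 47 35 48
f 47 48 37
f 48 35 49
f 48 49 37
f 49 35 50
f 49 50 37
f 50 35 36
f 50 36 37
f 52 51 54
f 52 54 53
f 54 51 55
f 54 55 53
f 55 51 56
f 55 56 53
f 56 51 57
f 56 57 53
f 57 51 58
f 57 58 53
f 58 51 59
f 58 59 53
f 59 51 60
f 59 60 53
f 60 51 52
f 60 52 53
f 62 64 61
f 65 62 61
f 61 64 63
f 63 65 61
f 62 68 64
f 66 62 65
f 66 68 62
f 64 68 63
f 67 65 63
f 63 68 67
f 67 66 65
f 68 66 67
f 70 69 72
f 70 72 71
f 72 69 73
f 72 73 71
f 73 69 74
f 73 74 71
f 74 69 75
f 74 75 71
f 75 69 76
f 75 76 71
f 76 69 77
f 76 77 71
f 77 69 78
f 77 78 71
f 78 69 79
f 78 79 71
f 79 69 80
f 79 80 71
f 80 69 81
f 80 81 71
f 81 69 82
f 81 82 71
f 82 69 83
f 82 83 71
f 83 69 84
f 83 84 71
f 84 69 85
f 84 85 71
f 85 69 70
f 85 70 71



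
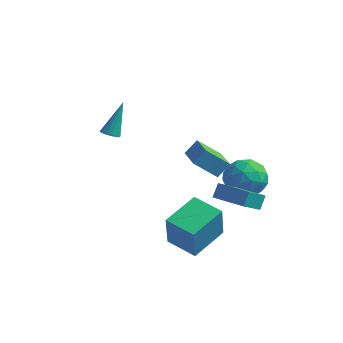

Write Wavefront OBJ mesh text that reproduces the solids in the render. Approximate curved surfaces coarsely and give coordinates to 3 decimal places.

v 1.198 2.576 -2.135
v 2.119 2.897 -2.814
v 1.381 0.763 -2.746
v 2.302 1.084 -3.425
v 2.407 1.085 -2.242
v 2.294 2.206 -1.864
v 1.206 1.454 -3.696
v 1.093 2.575 -3.318
v 2.124 2.204 -3.779
v 2.866 1.976 -2.88
v 0.634 1.684 -2.68
v 1.376 1.456 -1.781
v 1.643 2.896 -2.421
v 1.857 0.764 -3.139
v 1.919 0.765 -2.444
v 2.46 0.954 -2.843
v 1.746 2.489 -1.862
v 2.287 2.678 -2.261
v 2.456 1.613 -1.925
v 1.213 0.982 -3.299
v 1.754 1.171 -3.698
v 1.04 2.706 -2.717
v 1.581 2.895 -3.116
v 1.044 2.047 -3.635
v 2.187 2.678 -3.387
v 2.294 1.612 -3.746
v 1.65 1.829 -3.906
v 1.583 2.488 -3.683
v 2.623 2.543 -2.858
v 2.73 1.477 -3.218
v 2.792 1.478 -2.522
v 2.726 2.137 -2.3
v 2.626 2.136 -3.425
v 0.77 2.183 -2.342
v 0.877 1.117 -2.702
v 0.774 1.523 -3.26
v 0.708 2.182 -3.038
v 1.206 2.048 -1.814
v 1.313 0.982 -2.173
v 1.917 1.172 -1.877
v 1.85 1.831 -1.654
v 0.874 1.524 -2.135
v -3.95 -1.146 0.439
v -3.63 -1.511 0.625
v -3.77 -0.134 2.121
v -3.469 -1.334 0.501
v -3.438 -1.107 0.361
v -3.543 -0.89 0.242
v -3.757 -0.741 0.176
v -4.023 -0.701 0.18
v -4.27 -0.78 0.254
v -4.431 -0.957 0.378
v -4.463 -1.184 0.518
v -4.357 -1.402 0.637
v -4.143 -1.55 0.703
v -3.877 -1.59 0.699
v 0.581 -4.027 -3.683
v 0.732 -4.506 -1.799
v 1.058 -2.096 -3.23
v 1.209 -2.575 -1.346
v 2.151 -4.365 -3.894
v 2.302 -4.844 -2.01
v 2.628 -2.434 -3.441
v 2.779 -2.913 -1.557
v 0.296 -0.85 -0.445
v 0.668 -0.297 0.232
v -0.772 0.379 -0.861
v -0.4 0.931 -0.184
v 1.3 -0.311 -1.436
v 1.672 0.241 -0.759
v 0.232 0.917 -1.852
v 0.604 1.47 -1.175
v 1.305 -0.841 -2.517
v 1.331 -0.319 -1.86
v 1.615 0.349 -3.476
v 1.642 0.872 -2.819
v 3.038 -1.152 -2.341
v 3.065 -0.629 -1.684
v 3.349 0.039 -3.3
v 3.375 0.561 -2.643
f 1 38 17
f 38 12 41
f 17 41 6
f 38 41 17
f 1 17 13
f 17 6 18
f 13 18 2
f 17 18 13
f 1 13 22
f 13 2 23
f 22 23 8
f 13 23 22
f 1 22 34
f 22 8 37
f 34 37 11
f 22 37 34
f 1 34 38
f 34 11 42
f 38 42 12
f 34 42 38
f 2 18 29
f 18 6 32
f 29 32 10
f 18 32 29
f 6 41 19
f 41 12 40
f 19 40 5
f 41 40 19
f 12 42 39
f 42 11 35
f 39 35 3
f 42 35 39
f 11 37 36
f 37 8 24
f 36 24 7
f 37 24 36
f 8 23 28
f 23 2 25
f 28 25 9
f 23 25 28
f 4 30 16
f 30 10 31
f 16 31 5
f 30 31 16
f 4 16 14
f 16 5 15
f 14 15 3
f 16 15 14
f 4 14 21
f 14 3 20
f 21 20 7
f 14 20 21
f 4 21 26
f 21 7 27
f 26 27 9
f 21 27 26
f 4 26 30
f 26 9 33
f 30 33 10
f 26 33 30
f 5 31 19
f 31 10 32
f 19 32 6
f 31 32 19
f 3 15 39
f 15 5 40
f 39 40 12
f 15 40 39
f 7 20 36
f 20 3 35
f 36 35 11
f 20 35 36
f 9 27 28
f 27 7 24
f 28 24 8
f 27 24 28
f 10 33 29
f 33 9 25
f 29 25 2
f 33 25 29
f 44 43 46
f 44 46 45
f 46 43 47
f 46 47 45
f 47 43 48
f 47 48 45
f 48 43 49
f 48 49 45
f 49 43 50
f 49 50 45
f 50 43 51
f 50 51 45
f 51 43 52
f 51 52 45
f 52 43 53
f 52 53 45
f 53 43 54
f 53 54 45
f 54 43 55
f 54 55 45
f 55 43 56
f 55 56 45
f 56 43 44
f 56 44 45
f 58 60 57
f 61 58 57
f 57 60 59
f 59 61 57
f 58 64 60
f 62 58 61
f 62 64 58
f 60 64 59
f 63 61 59
f 59 64 63
f 63 62 61
f 64 62 63
f 66 68 65
f 69 66 65
f 65 68 67
f 67 69 65
f 66 72 68
f 70 66 69
f 70 72 66
f 68 72 67
f 71 69 67
f 67 72 71
f 71 70 69
f 72 70 71
f 74 76 73
f 77 74 73
f 73 76 75
f 75 77 73
f 74 80 76
f 78 74 77
f 78 80 74
f 76 80 75
f 79 77 75
f 75 80 79
f 79 78 77
f 80 78 79



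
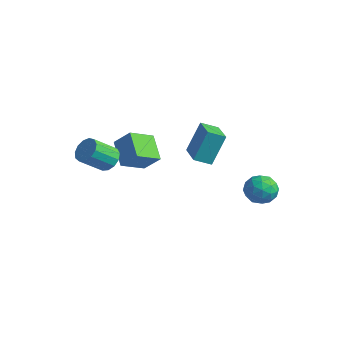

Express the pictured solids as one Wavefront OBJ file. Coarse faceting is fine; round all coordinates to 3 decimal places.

v -3.162 -1.811 -1.836
v -2.371 -1.75 -1.531
v -2.707 -3.069 -0.399
v -3.498 -3.129 -0.704
v -2.64 -1.455 -1.267
v -2.976 -2.774 -0.135
v -3.075 -1.273 -1.184
v -3.411 -2.591 -0.052
v -3.538 -1.261 -1.307
v -3.874 -2.58 -0.175
v -3.881 -1.424 -1.599
v -4.217 -2.743 -0.467
v -3.996 -1.71 -1.966
v -4.332 -3.028 -0.834
v -3.846 -2.027 -2.291
v -4.182 -3.346 -1.159
v -3.479 -2.276 -2.472
v -3.815 -3.595 -1.341
v -3.012 -2.377 -2.451
v -3.348 -3.696 -1.319
v -2.592 -2.299 -2.235
v -2.928 -3.617 -1.103
v -2.353 -2.065 -1.892
v -2.689 -3.383 -0.76
v -4.194 1.012 -2.344
v -4.356 -0.521 -1.56
v -3.285 1.444 -1.314
v -3.448 -0.09 -0.529
v -2.792 0.37 -3.311
v -2.955 -1.164 -2.526
v -1.884 0.801 -2.28
v -2.046 -0.732 -1.496
v 2.836 3.299 -3.082
v 3.395 3.957 -2.539
v 4.145 2.303 -3.221
v 4.704 2.961 -2.678
v 3.955 2.436 -2.228
v 3.146 3.051 -2.142
v 4.394 3.209 -3.618
v 3.585 3.824 -3.532
v 4.358 3.901 -2.871
v 4.086 3.424 -2.011
v 3.454 2.836 -3.749
v 3.182 2.359 -2.889
v 3.001 3.715 -2.798
v 4.539 2.545 -2.962
v 4.099 2.236 -2.697
v 4.427 2.623 -2.378
v 2.854 3.183 -2.565
v 3.183 3.57 -2.246
v 3.512 2.676 -2.063
v 4.357 2.69 -3.514
v 4.686 3.077 -3.195
v 3.113 3.637 -3.382
v 3.441 4.024 -3.063
v 4.028 3.584 -3.697
v 3.895 4.07 -2.674
v 4.664 3.484 -2.756
v 4.483 3.63 -3.308
v 4.007 3.991 -3.258
v 3.736 3.789 -2.169
v 4.505 3.204 -2.251
v 4.064 2.895 -1.986
v 3.589 3.257 -1.935
v 4.301 3.756 -2.364
v 3.035 3.056 -3.509
v 3.804 2.471 -3.591
v 3.951 3.003 -3.825
v 3.476 3.365 -3.774
v 2.876 2.776 -3.004
v 3.645 2.19 -3.086
v 3.533 2.269 -2.502
v 3.057 2.63 -2.452
v 3.239 2.504 -3.396
v -1.187 2.068 -1.715
v -1.109 3.014 0.147
v -0.626 2.902 -2.162
v -0.549 3.848 -0.3
v 0.489 1.152 -1.32
v 0.566 2.098 0.542
v 1.049 1.986 -1.767
v 1.127 2.932 0.095
f 2 1 5
f 2 5 3
f 3 5 6
f 3 6 4
f 5 1 7
f 5 7 6
f 6 7 8
f 6 8 4
f 7 1 9
f 7 9 8
f 8 9 10
f 8 10 4
f 9 1 11
f 9 11 10
f 10 11 12
f 10 12 4
f 11 1 13
f 11 13 12
f 12 13 14
f 12 14 4
f 13 1 15
f 13 15 14
f 14 15 16
f 14 16 4
f 15 1 17
f 15 17 16
f 16 17 18
f 16 18 4
f 17 1 19
f 17 19 18
f 18 19 20
f 18 20 4
f 19 1 21
f 19 21 20
f 20 21 22
f 20 22 4
f 21 1 23
f 21 23 22
f 22 23 24
f 22 24 4
f 23 1 2
f 23 2 24
f 24 2 3
f 24 3 4
f 26 28 25
f 29 26 25
f 25 28 27
f 27 29 25
f 26 32 28
f 30 26 29
f 30 32 26
f 28 32 27
f 31 29 27
f 27 32 31
f 31 30 29
f 32 30 31
f 33 70 49
f 70 44 73
f 49 73 38
f 70 73 49
f 33 49 45
f 49 38 50
f 45 50 34
f 49 50 45
f 33 45 54
f 45 34 55
f 54 55 40
f 45 55 54
f 33 54 66
f 54 40 69
f 66 69 43
f 54 69 66
f 33 66 70
f 66 43 74
f 70 74 44
f 66 74 70
f 34 50 61
f 50 38 64
f 61 64 42
f 50 64 61
f 38 73 51
f 73 44 72
f 51 72 37
f 73 72 51
f 44 74 71
f 74 43 67
f 71 67 35
f 74 67 71
f 43 69 68
f 69 40 56
f 68 56 39
f 69 56 68
f 40 55 60
f 55 34 57
f 60 57 41
f 55 57 60
f 36 62 48
f 62 42 63
f 48 63 37
f 62 63 48
f 36 48 46
f 48 37 47
f 46 47 35
f 48 47 46
f 36 46 53
f 46 35 52
f 53 52 39
f 46 52 53
f 36 53 58
f 53 39 59
f 58 59 41
f 53 59 58
f 36 58 62
f 58 41 65
f 62 65 42
f 58 65 62
f 37 63 51
f 63 42 64
f 51 64 38
f 63 64 51
f 35 47 71
f 47 37 72
f 71 72 44
f 47 72 71
f 39 52 68
f 52 35 67
f 68 67 43
f 52 67 68
f 41 59 60
f 59 39 56
f 60 56 40
f 59 56 60
f 42 65 61
f 65 41 57
f 61 57 34
f 65 57 61
f 76 78 75
f 79 76 75
f 75 78 77
f 77 79 75
f 76 82 78
f 80 76 79
f 80 82 76
f 78 82 77
f 81 79 77
f 77 82 81
f 81 80 79
f 82 80 81



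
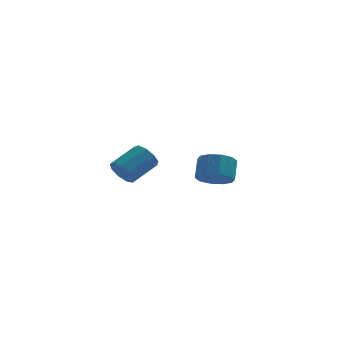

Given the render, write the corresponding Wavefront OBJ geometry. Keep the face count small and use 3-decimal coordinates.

v -3.31 -1.026 -1.218
v -2.919 -1.147 -1.683
v -1.978 -0.476 -1.067
v -2.37 -0.354 -0.602
v -3.127 -0.786 -1.76
v -2.186 -0.114 -1.143
v -3.421 -0.537 -1.583
v -2.48 0.135 -0.966
v -3.663 -0.516 -1.235
v -2.722 0.155 -0.619
v -3.74 -0.734 -0.88
v -2.8 -0.063 -0.263
v -3.616 -1.089 -0.683
v -2.676 -0.417 -0.066
v -3.349 -1.414 -0.736
v -2.409 -0.742 -0.12
v -3.064 -1.557 -1.015
v -2.123 -0.886 -0.399
v -2.894 -1.452 -1.389
v -1.953 -0.78 -0.773
v 0.552 3.602 -3.444
v 1.261 3.802 -3.756
v 1.417 4.478 -2.969
v 0.708 4.278 -2.656
v 0.919 4.103 -3.947
v 1.075 4.78 -3.16
v 0.437 4.213 -3.947
v 0.593 4.89 -3.159
v -0.001 4.089 -3.754
v 0.155 4.766 -2.966
v -0.228 3.779 -3.442
v -0.072 4.456 -2.655
v -0.157 3.402 -3.131
v -0.001 4.078 -2.344
v 0.185 3.1 -2.94
v 0.341 3.777 -2.153
v 0.667 2.99 -2.941
v 0.823 3.667 -2.153
v 1.105 3.114 -3.134
v 1.261 3.791 -2.346
v 1.332 3.424 -3.445
v 1.488 4.101 -2.658
f 2 1 5
f 2 5 3
f 3 5 6
f 3 6 4
f 5 1 7
f 5 7 6
f 6 7 8
f 6 8 4
f 7 1 9
f 7 9 8
f 8 9 10
f 8 10 4
f 9 1 11
f 9 11 10
f 10 11 12
f 10 12 4
f 11 1 13
f 11 13 12
f 12 13 14
f 12 14 4
f 13 1 15
f 13 15 14
f 14 15 16
f 14 16 4
f 15 1 17
f 15 17 16
f 16 17 18
f 16 18 4
f 17 1 19
f 17 19 18
f 18 19 20
f 18 20 4
f 19 1 2
f 19 2 20
f 20 2 3
f 20 3 4
f 22 21 25
f 22 25 23
f 23 25 26
f 23 26 24
f 25 21 27
f 25 27 26
f 26 27 28
f 26 28 24
f 27 21 29
f 27 29 28
f 28 29 30
f 28 30 24
f 29 21 31
f 29 31 30
f 30 31 32
f 30 32 24
f 31 21 33
f 31 33 32
f 32 33 34
f 32 34 24
f 33 21 35
f 33 35 34
f 34 35 36
f 34 36 24
f 35 21 37
f 35 37 36
f 36 37 38
f 36 38 24
f 37 21 39
f 37 39 38
f 38 39 40
f 38 40 24
f 39 21 41
f 39 41 40
f 40 41 42
f 40 42 24
f 41 21 22
f 41 22 42
f 42 22 23
f 42 23 24



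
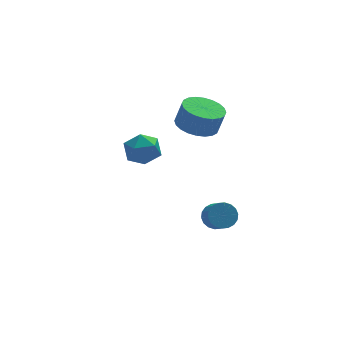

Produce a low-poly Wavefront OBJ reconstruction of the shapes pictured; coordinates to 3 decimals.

v 3.818 1.422 -2.624
v 4.454 1.231 -2.928
v 4.518 0.408 -2.28
v 3.882 0.598 -1.976
v 4.545 1.429 -2.687
v 4.609 0.605 -2.039
v 4.493 1.624 -2.433
v 4.557 0.801 -1.785
v 4.307 1.78 -2.217
v 4.371 0.957 -1.569
v 4.024 1.865 -2.082
v 4.088 1.041 -1.433
v 3.7 1.862 -2.054
v 3.764 1.038 -1.405
v 3.4 1.772 -2.139
v 3.464 0.948 -1.49
v 3.182 1.612 -2.32
v 3.246 0.789 -1.672
v 3.091 1.415 -2.561
v 3.155 0.591 -1.913
v 3.143 1.219 -2.815
v 3.207 0.396 -2.167
v 3.329 1.063 -3.031
v 3.393 0.24 -2.383
v 3.612 0.979 -3.167
v 3.676 0.155 -2.518
v 3.936 0.982 -3.195
v 4 0.158 -2.546
v 4.236 1.072 -3.11
v 4.3 0.248 -2.461
v -0.401 0.738 3.045
v 0.034 1.018 3.825
v -0.034 -0.698 3.355
v 0.401 -0.418 4.135
v -0.531 -0.365 4.075
v -0.758 0.523 3.883
v 0.758 -0.203 3.297
v 0.531 0.685 3.105
v 0.75 0.436 3.981
v -0.046 0.336 4.461
v 0.046 -0.016 2.719
v -0.75 -0.116 3.199
v 3.617 4 2.024
v 4.407 3.332 1.752
v 4.733 3.232 2.944
v 3.943 3.9 3.216
v 4.602 3.701 1.73
v 4.927 3.601 2.922
v 4.646 4.115 1.753
v 4.971 4.015 2.945
v 4.534 4.512 1.817
v 4.859 4.412 3.009
v 4.282 4.831 1.912
v 4.607 4.731 3.105
v 3.929 5.024 2.025
v 4.254 4.923 3.217
v 3.528 5.06 2.137
v 3.854 4.96 3.33
v 3.142 4.936 2.232
v 3.467 4.835 3.425
v 2.827 4.668 2.296
v 3.153 4.568 3.488
v 2.633 4.299 2.318
v 2.958 4.199 3.51
v 2.589 3.885 2.295
v 2.914 3.785 3.487
v 2.701 3.488 2.231
v 3.026 3.388 3.423
v 2.953 3.169 2.135
v 3.278 3.069 3.328
v 3.306 2.977 2.023
v 3.631 2.876 3.215
v 3.706 2.94 1.91
v 4.032 2.84 3.103
v 4.093 3.065 1.815
v 4.418 2.964 3.008
f 2 1 5
f 2 5 3
f 3 5 6
f 3 6 4
f 5 1 7
f 5 7 6
f 6 7 8
f 6 8 4
f 7 1 9
f 7 9 8
f 8 9 10
f 8 10 4
f 9 1 11
f 9 11 10
f 10 11 12
f 10 12 4
f 11 1 13
f 11 13 12
f 12 13 14
f 12 14 4
f 13 1 15
f 13 15 14
f 14 15 16
f 14 16 4
f 15 1 17
f 15 17 16
f 16 17 18
f 16 18 4
f 17 1 19
f 17 19 18
f 18 19 20
f 18 20 4
f 19 1 21
f 19 21 20
f 20 21 22
f 20 22 4
f 21 1 23
f 21 23 22
f 22 23 24
f 22 24 4
f 23 1 25
f 23 25 24
f 24 25 26
f 24 26 4
f 25 1 27
f 25 27 26
f 26 27 28
f 26 28 4
f 27 1 29
f 27 29 28
f 28 29 30
f 28 30 4
f 29 1 2
f 29 2 30
f 30 2 3
f 30 3 4
f 31 42 36
f 31 36 32
f 31 32 38
f 31 38 41
f 31 41 42
f 32 36 40
f 36 42 35
f 42 41 33
f 41 38 37
f 38 32 39
f 34 40 35
f 34 35 33
f 34 33 37
f 34 37 39
f 34 39 40
f 35 40 36
f 33 35 42
f 37 33 41
f 39 37 38
f 40 39 32
f 44 43 47
f 44 47 45
f 45 47 48
f 45 48 46
f 47 43 49
f 47 49 48
f 48 49 50
f 48 50 46
f 49 43 51
f 49 51 50
f 50 51 52
f 50 52 46
f 51 43 53
f 51 53 52
f 52 53 54
f 52 54 46
f 53 43 55
f 53 55 54
f 54 55 56
f 54 56 46
f 55 43 57
f 55 57 56
f 56 57 58
f 56 58 46
f 57 43 59
f 57 59 58
f 58 59 60
f 58 60 46
f 59 43 61
f 59 61 60
f 60 61 62
f 60 62 46
f 61 43 63
f 61 63 62
f 62 63 64
f 62 64 46
f 63 43 65
f 63 65 64
f 64 65 66
f 64 66 46
f 65 43 67
f 65 67 66
f 66 67 68
f 66 68 46
f 67 43 69
f 67 69 68
f 68 69 70
f 68 70 46
f 69 43 71
f 69 71 70
f 70 71 72
f 70 72 46
f 71 43 73
f 71 73 72
f 72 73 74
f 72 74 46
f 73 43 75
f 73 75 74
f 74 75 76
f 74 76 46
f 75 43 44
f 75 44 76
f 76 44 45
f 76 45 46



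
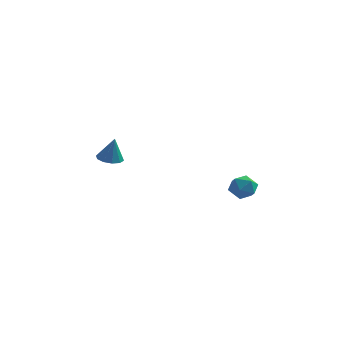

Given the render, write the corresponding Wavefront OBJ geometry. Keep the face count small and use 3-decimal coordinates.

v -3.783 -3.299 0.168
v -3.419 -3.885 0.051
v -3.477 -3.381 1.532
v -3.149 -3.549 0.011
v -3.122 -3.118 0.03
v -3.347 -2.756 0.102
v -3.739 -2.601 0.2
v -4.148 -2.713 0.285
v -4.418 -3.049 0.326
v -4.445 -3.48 0.306
v -4.22 -3.843 0.234
v -3.828 -3.997 0.137
v 2.35 -2.617 -0.769
v 2.919 -2.153 -1.084
v 3.121 -3.647 -0.896
v 3.69 -3.183 -1.211
v 3.498 -3.112 -0.438
v 3.021 -2.475 -0.36
v 3.019 -3.325 -1.62
v 2.542 -2.688 -1.542
v 3.332 -2.59 -1.609
v 3.628 -2.458 -0.879
v 2.412 -3.342 -1.101
v 2.708 -3.21 -0.371
f 2 1 4
f 2 4 3
f 4 1 5
f 4 5 3
f 5 1 6
f 5 6 3
f 6 1 7
f 6 7 3
f 7 1 8
f 7 8 3
f 8 1 9
f 8 9 3
f 9 1 10
f 9 10 3
f 10 1 11
f 10 11 3
f 11 1 12
f 11 12 3
f 12 1 2
f 12 2 3
f 13 24 18
f 13 18 14
f 13 14 20
f 13 20 23
f 13 23 24
f 14 18 22
f 18 24 17
f 24 23 15
f 23 20 19
f 20 14 21
f 16 22 17
f 16 17 15
f 16 15 19
f 16 19 21
f 16 21 22
f 17 22 18
f 15 17 24
f 19 15 23
f 21 19 20
f 22 21 14



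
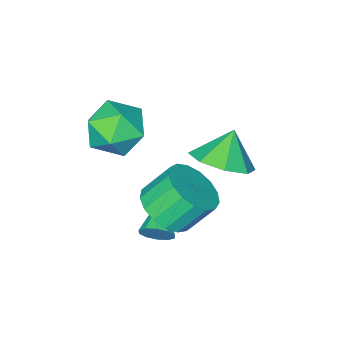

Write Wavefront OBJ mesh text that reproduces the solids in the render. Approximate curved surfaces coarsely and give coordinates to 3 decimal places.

v 3.708 0.524 -3.757
v 4.024 0.407 -3.347
v 2.612 -0.364 -3.163
v 3.851 0.674 -3.269
v 3.623 0.883 -3.376
v 3.428 0.955 -3.629
v 3.339 0.863 -3.931
v 3.392 0.641 -4.166
v 3.565 0.374 -4.244
v 3.793 0.165 -4.137
v 3.988 0.093 -3.884
v 4.077 0.185 -3.582
v 1.335 0.545 -1.948
v 1.977 -0.149 -1.655
v 0.725 0.375 -1.012
v 2.165 0.541 -1.407
v 1.866 1.235 -1.475
v 1.257 1.524 -1.82
v 0.694 1.24 -2.24
v 0.506 0.549 -2.489
v 0.805 -0.144 -2.42
v 1.414 -0.433 -2.075
v 3.714 -0.819 -1.152
v 4.317 -1.565 -0.915
v 2.683 -1.295 -0.025
v 3.286 -2.041 0.212
v 3.55 -1.11 0.412
v 4.187 -0.816 -0.284
v 2.813 -2.044 -0.656
v 3.45 -1.75 -1.352
v 3.76 -2.323 -0.608
v 4.216 -1.745 0.052
v 2.784 -1.115 -0.992
v 3.24 -0.537 -0.332
v 3.709 0.901 -2.235
v 4.447 0.882 -1.719
v 3.808 1.321 -0.79
v 3.071 1.339 -1.305
v 4.456 1.274 -1.898
v 3.817 1.713 -0.969
v 4.294 1.58 -2.154
v 3.655 2.019 -1.225
v 3.998 1.731 -2.428
v 3.359 2.17 -1.499
v 3.636 1.691 -2.658
v 2.997 2.13 -1.729
v 3.291 1.47 -2.791
v 2.652 1.909 -1.862
v 3.041 1.119 -2.797
v 2.403 1.558 -1.868
v 2.945 0.718 -2.674
v 2.306 1.157 -1.744
v 3.024 0.358 -2.45
v 2.385 0.797 -1.52
v 3.26 0.123 -2.176
v 2.621 0.562 -1.247
v 3.599 0.066 -1.917
v 2.96 0.505 -0.987
v 3.963 0.2 -1.73
v 3.324 0.639 -0.8
v 4.269 0.495 -1.658
v 3.63 0.933 -0.729
f 2 1 4
f 2 4 3
f 4 1 5
f 4 5 3
f 5 1 6
f 5 6 3
f 6 1 7
f 6 7 3
f 7 1 8
f 7 8 3
f 8 1 9
f 8 9 3
f 9 1 10
f 9 10 3
f 10 1 11
f 10 11 3
f 11 1 12
f 11 12 3
f 12 1 2
f 12 2 3
f 14 13 16
f 14 16 15
f 16 13 17
f 16 17 15
f 17 13 18
f 17 18 15
f 18 13 19
f 18 19 15
f 19 13 20
f 19 20 15
f 20 13 21
f 20 21 15
f 21 13 22
f 21 22 15
f 22 13 14
f 22 14 15
f 23 34 28
f 23 28 24
f 23 24 30
f 23 30 33
f 23 33 34
f 24 28 32
f 28 34 27
f 34 33 25
f 33 30 29
f 30 24 31
f 26 32 27
f 26 27 25
f 26 25 29
f 26 29 31
f 26 31 32
f 27 32 28
f 25 27 34
f 29 25 33
f 31 29 30
f 32 31 24
f 36 35 39
f 36 39 37
f 37 39 40
f 37 40 38
f 39 35 41
f 39 41 40
f 40 41 42
f 40 42 38
f 41 35 43
f 41 43 42
f 42 43 44
f 42 44 38
f 43 35 45
f 43 45 44
f 44 45 46
f 44 46 38
f 45 35 47
f 45 47 46
f 46 47 48
f 46 48 38
f 47 35 49
f 47 49 48
f 48 49 50
f 48 50 38
f 49 35 51
f 49 51 50
f 50 51 52
f 50 52 38
f 51 35 53
f 51 53 52
f 52 53 54
f 52 54 38
f 53 35 55
f 53 55 54
f 54 55 56
f 54 56 38
f 55 35 57
f 55 57 56
f 56 57 58
f 56 58 38
f 57 35 59
f 57 59 58
f 58 59 60
f 58 60 38
f 59 35 61
f 59 61 60
f 60 61 62
f 60 62 38
f 61 35 36
f 61 36 62
f 62 36 37
f 62 37 38



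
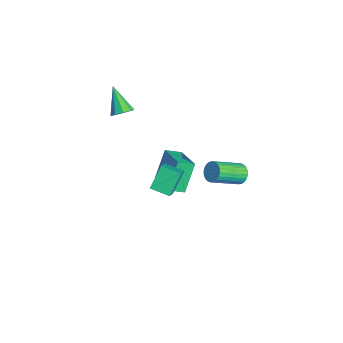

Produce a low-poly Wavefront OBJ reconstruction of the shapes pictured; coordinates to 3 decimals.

v -2.941 0.696 -2.822
v -1.041 0.973 -2.104
v -2.915 1.697 -3.277
v -1.015 1.975 -2.559
v -2.165 -0.115 -4.561
v -0.265 0.163 -3.843
v -2.139 0.887 -5.016
v -0.239 1.164 -4.298
v -1.342 -2.143 3.104
v -0.992 -1.743 3.559
v -2.698 -2.337 4.316
v -1.275 -1.47 3.286
v -1.589 -1.512 2.928
v -1.788 -1.849 2.651
v -1.778 -2.323 2.587
v -1.564 -2.713 2.764
v -1.246 -2.836 3.1
v -0.972 -2.635 3.438
v -0.872 -2.203 3.619
v -0.215 -0.694 -3.071
v 0.81 -1.162 -2.111
v -0.928 0.161 -1.894
v 0.097 -0.308 -0.933
v 0.483 0.268 -3.347
v 1.508 -0.201 -2.386
v -0.23 1.122 -2.169
v 0.795 0.654 -1.209
v 3.791 3.137 1.21
v 4.232 2.951 0.755
v 4.59 1.257 1.795
v 4.149 1.443 2.25
v 4.381 3.083 0.919
v 4.739 1.389 1.959
v 4.44 3.223 1.127
v 4.798 1.529 2.167
v 4.4 3.35 1.347
v 4.759 1.656 2.387
v 4.268 3.445 1.547
v 4.626 1.75 2.587
v 4.063 3.492 1.695
v 4.421 1.798 2.735
v 3.817 3.486 1.77
v 4.175 1.792 2.81
v 3.566 3.427 1.759
v 3.924 1.732 2.799
v 3.35 3.323 1.665
v 3.708 1.629 2.705
v 3.201 3.191 1.501
v 3.559 1.497 2.541
v 3.142 3.051 1.293
v 3.5 1.357 2.333
v 3.181 2.924 1.073
v 3.54 1.23 2.113
v 3.314 2.83 0.873
v 3.672 1.135 1.913
v 3.519 2.782 0.725
v 3.877 1.088 1.765
v 3.765 2.788 0.65
v 4.123 1.094 1.69
v 4.016 2.848 0.661
v 4.374 1.153 1.701
f 2 4 1
f 5 2 1
f 1 4 3
f 3 5 1
f 2 8 4
f 6 2 5
f 6 8 2
f 4 8 3
f 7 5 3
f 3 8 7
f 7 6 5
f 8 6 7
f 10 9 12
f 10 12 11
f 12 9 13
f 12 13 11
f 13 9 14
f 13 14 11
f 14 9 15
f 14 15 11
f 15 9 16
f 15 16 11
f 16 9 17
f 16 17 11
f 17 9 18
f 17 18 11
f 18 9 19
f 18 19 11
f 19 9 10
f 19 10 11
f 21 23 20
f 24 21 20
f 20 23 22
f 22 24 20
f 21 27 23
f 25 21 24
f 25 27 21
f 23 27 22
f 26 24 22
f 22 27 26
f 26 25 24
f 27 25 26
f 29 28 32
f 29 32 30
f 30 32 33
f 30 33 31
f 32 28 34
f 32 34 33
f 33 34 35
f 33 35 31
f 34 28 36
f 34 36 35
f 35 36 37
f 35 37 31
f 36 28 38
f 36 38 37
f 37 38 39
f 37 39 31
f 38 28 40
f 38 40 39
f 39 40 41
f 39 41 31
f 40 28 42
f 40 42 41
f 41 42 43
f 41 43 31
f 42 28 44
f 42 44 43
f 43 44 45
f 43 45 31
f 44 28 46
f 44 46 45
f 45 46 47
f 45 47 31
f 46 28 48
f 46 48 47
f 47 48 49
f 47 49 31
f 48 28 50
f 48 50 49
f 49 50 51
f 49 51 31
f 50 28 52
f 50 52 51
f 51 52 53
f 51 53 31
f 52 28 54
f 52 54 53
f 53 54 55
f 53 55 31
f 54 28 56
f 54 56 55
f 55 56 57
f 55 57 31
f 56 28 58
f 56 58 57
f 57 58 59
f 57 59 31
f 58 28 60
f 58 60 59
f 59 60 61
f 59 61 31
f 60 28 29
f 60 29 61
f 61 29 30
f 61 30 31

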